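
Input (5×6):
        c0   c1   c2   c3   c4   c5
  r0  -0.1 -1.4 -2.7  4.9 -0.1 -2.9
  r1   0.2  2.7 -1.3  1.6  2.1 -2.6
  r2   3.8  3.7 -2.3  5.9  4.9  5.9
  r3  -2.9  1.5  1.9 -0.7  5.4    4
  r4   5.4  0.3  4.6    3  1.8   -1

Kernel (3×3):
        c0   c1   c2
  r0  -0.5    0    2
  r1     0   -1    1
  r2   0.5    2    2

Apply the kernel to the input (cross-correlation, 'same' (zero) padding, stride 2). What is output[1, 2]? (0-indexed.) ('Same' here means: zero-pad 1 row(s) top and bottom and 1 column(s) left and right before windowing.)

The receptive field on the zero-padded input at this output position is [1.6 2.1 -2.6 / 5.9 4.9 5.9 / -0.7 5.4 4]. Elementwise product with the kernel and sum: 1.6·-0.5 + -2.6·2 + 4.9·-1 + 5.9·1 + -0.7·0.5 + 5.4·2 + 4·2.

13.45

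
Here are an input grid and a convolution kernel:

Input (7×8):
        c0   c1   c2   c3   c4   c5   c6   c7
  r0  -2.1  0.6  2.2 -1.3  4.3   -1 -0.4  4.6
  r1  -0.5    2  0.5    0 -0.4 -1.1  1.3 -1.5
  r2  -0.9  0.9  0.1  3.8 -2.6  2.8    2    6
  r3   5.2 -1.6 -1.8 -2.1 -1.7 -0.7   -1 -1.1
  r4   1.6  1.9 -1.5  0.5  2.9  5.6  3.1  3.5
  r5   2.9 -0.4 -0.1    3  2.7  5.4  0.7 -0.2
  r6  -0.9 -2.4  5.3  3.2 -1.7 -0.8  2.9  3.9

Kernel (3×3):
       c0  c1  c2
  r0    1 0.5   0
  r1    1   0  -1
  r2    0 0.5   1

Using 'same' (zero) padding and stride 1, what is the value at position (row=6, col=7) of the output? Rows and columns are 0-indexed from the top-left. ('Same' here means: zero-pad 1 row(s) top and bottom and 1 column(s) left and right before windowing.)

3.5

The receptive field on the zero-padded input at this output position is [0.7 -0.2 0 / 2.9 3.9 0 / 0 0 0]. Elementwise product with the kernel and sum: 0.7·1 + -0.2·0.5 + 2.9·1 + 0·-1 + 0·0.5 + 0·1.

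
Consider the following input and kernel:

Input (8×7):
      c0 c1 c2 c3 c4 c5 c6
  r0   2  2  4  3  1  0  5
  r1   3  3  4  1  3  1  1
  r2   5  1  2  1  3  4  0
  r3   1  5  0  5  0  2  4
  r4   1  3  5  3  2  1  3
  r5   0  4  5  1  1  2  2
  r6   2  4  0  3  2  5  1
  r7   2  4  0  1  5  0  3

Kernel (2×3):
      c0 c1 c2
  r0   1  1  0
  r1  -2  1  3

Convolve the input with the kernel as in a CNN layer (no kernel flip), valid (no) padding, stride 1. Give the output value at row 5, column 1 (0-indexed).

The receptive field on the input at this output position is [4 5 1 / 4 0 3]. Elementwise product with the kernel and sum: 4·1 + 5·1 + 4·-2 + 0·1 + 3·3.

10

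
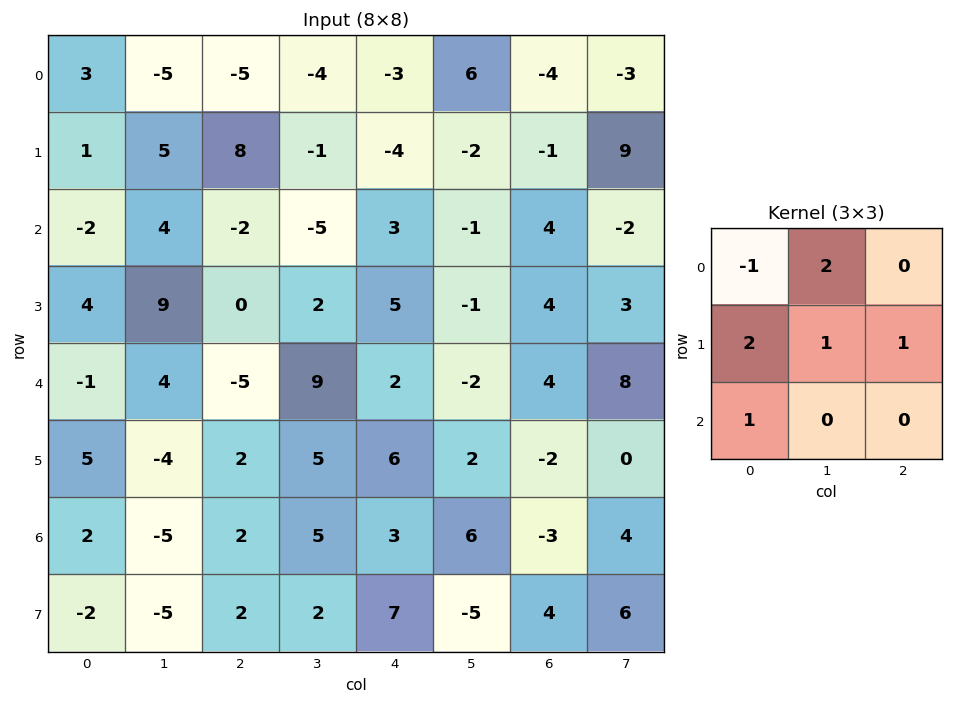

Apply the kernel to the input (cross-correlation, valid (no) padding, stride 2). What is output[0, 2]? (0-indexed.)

The receptive field on the input at this output position is [-3 6 -4 / -4 -2 -1 / 3 -1 4]. Elementwise product with the kernel and sum: -3·-1 + 6·2 + -4·2 + -2·1 + -1·1 + 3·1.

7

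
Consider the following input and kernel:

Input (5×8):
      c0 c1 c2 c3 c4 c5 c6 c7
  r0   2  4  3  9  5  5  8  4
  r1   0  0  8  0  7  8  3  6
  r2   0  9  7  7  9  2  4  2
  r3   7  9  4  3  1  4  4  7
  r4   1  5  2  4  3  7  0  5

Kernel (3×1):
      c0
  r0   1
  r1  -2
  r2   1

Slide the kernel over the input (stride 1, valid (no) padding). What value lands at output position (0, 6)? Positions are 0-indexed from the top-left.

The receptive field on the input at this output position is [8 / 3 / 4]. Elementwise product with the kernel and sum: 8·1 + 3·-2 + 4·1.

6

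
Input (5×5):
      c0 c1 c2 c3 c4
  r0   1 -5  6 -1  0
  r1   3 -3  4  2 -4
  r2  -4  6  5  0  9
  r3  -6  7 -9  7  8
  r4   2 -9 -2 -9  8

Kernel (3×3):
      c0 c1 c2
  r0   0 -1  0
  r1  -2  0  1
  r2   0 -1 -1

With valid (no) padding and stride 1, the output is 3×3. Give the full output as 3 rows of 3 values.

Output[0,0]: The receptive field on the input at this output position is [1 -5 6 / 3 -3 4 / -4 6 5]. Elementwise product with the kernel and sum: -5·-1 + 3·-2 + 4·1 + 6·-1 + 5·-1.

-8 -3 -20
18 -14 -18
8 -1 27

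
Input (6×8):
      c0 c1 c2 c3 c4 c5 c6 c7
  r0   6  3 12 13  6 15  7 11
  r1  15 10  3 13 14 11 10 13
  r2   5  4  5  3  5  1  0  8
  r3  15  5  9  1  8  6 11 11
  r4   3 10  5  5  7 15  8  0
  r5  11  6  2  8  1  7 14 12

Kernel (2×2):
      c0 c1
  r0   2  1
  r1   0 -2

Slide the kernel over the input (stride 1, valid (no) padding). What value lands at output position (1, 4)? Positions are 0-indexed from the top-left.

37

The receptive field on the input at this output position is [14 11 / 5 1]. Elementwise product with the kernel and sum: 14·2 + 11·1 + 1·-2.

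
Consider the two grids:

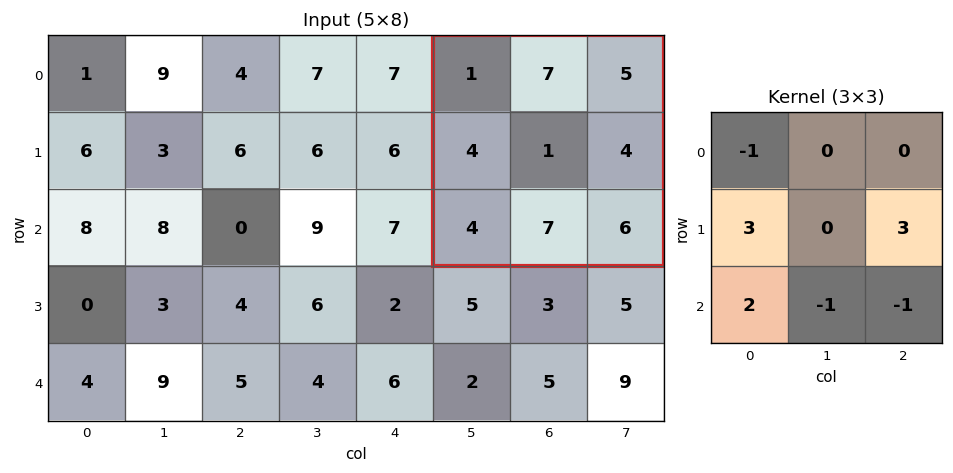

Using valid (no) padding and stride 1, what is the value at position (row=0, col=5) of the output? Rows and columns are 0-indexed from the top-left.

18

The receptive field on the input at this output position is [1 7 5 / 4 1 4 / 4 7 6]. Elementwise product with the kernel and sum: 1·-1 + 4·3 + 4·3 + 4·2 + 7·-1 + 6·-1.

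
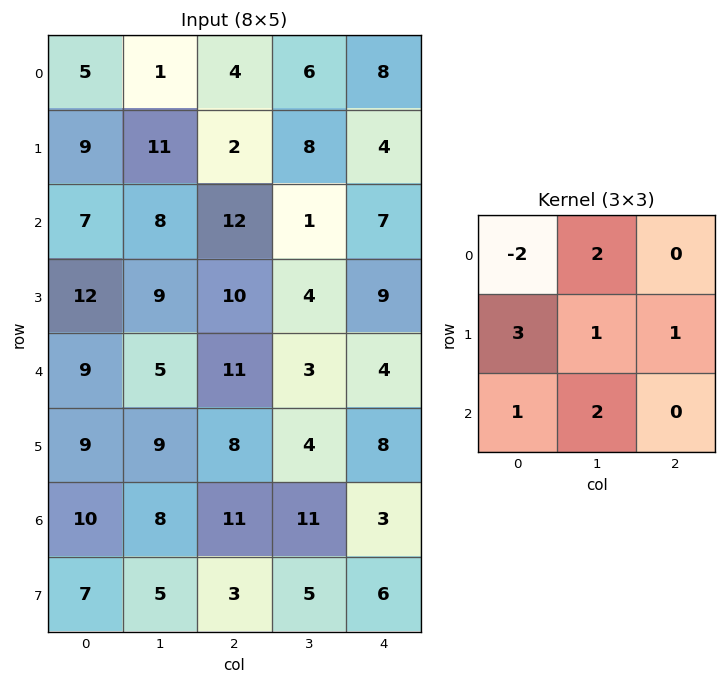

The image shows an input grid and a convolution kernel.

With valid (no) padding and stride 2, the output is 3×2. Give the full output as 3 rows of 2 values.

55 36
76 38
62 53

Output[0,0]: The receptive field on the input at this output position is [5 1 4 / 9 11 2 / 7 8 12]. Elementwise product with the kernel and sum: 5·-2 + 1·2 + 9·3 + 11·1 + 2·1 + 7·1 + 8·2.
Output[0,1]: The receptive field on the input at this output position is [4 6 8 / 2 8 4 / 12 1 7]. Elementwise product with the kernel and sum: 4·-2 + 6·2 + 2·3 + 8·1 + 4·1 + 12·1 + 1·2.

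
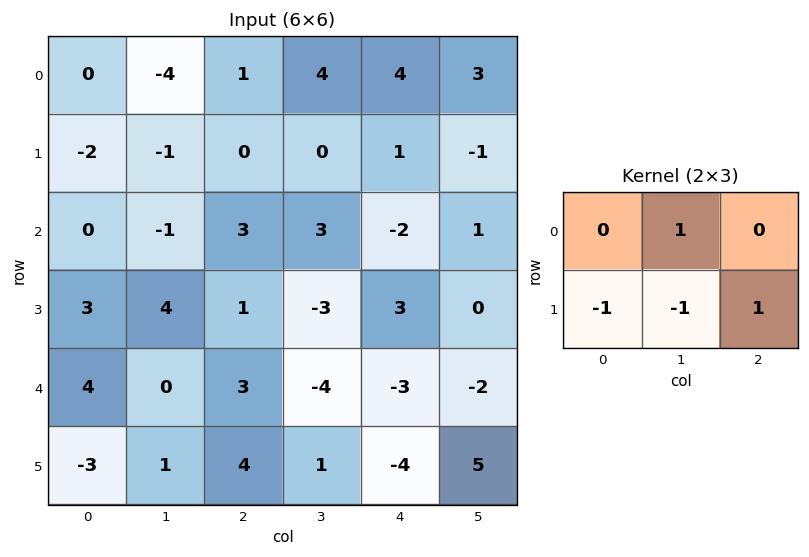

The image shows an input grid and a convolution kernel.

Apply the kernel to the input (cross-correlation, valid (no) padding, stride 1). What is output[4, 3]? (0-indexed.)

The receptive field on the input at this output position is [-4 -3 -2 / 1 -4 5]. Elementwise product with the kernel and sum: -3·1 + 1·-1 + -4·-1 + 5·1.

5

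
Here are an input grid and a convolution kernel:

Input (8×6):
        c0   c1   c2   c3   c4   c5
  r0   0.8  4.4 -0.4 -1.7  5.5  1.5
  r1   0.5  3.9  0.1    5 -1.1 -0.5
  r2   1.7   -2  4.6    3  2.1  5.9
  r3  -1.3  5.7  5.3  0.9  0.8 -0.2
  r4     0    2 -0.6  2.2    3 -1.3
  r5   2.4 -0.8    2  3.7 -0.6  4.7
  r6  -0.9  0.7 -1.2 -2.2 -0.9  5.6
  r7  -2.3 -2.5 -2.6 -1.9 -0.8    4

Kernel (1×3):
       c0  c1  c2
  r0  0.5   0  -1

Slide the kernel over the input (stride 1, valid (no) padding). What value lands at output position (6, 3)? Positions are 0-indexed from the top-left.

-6.7

The receptive field on the input at this output position is [-2.2 -0.9 5.6]. Elementwise product with the kernel and sum: -2.2·0.5 + 5.6·-1.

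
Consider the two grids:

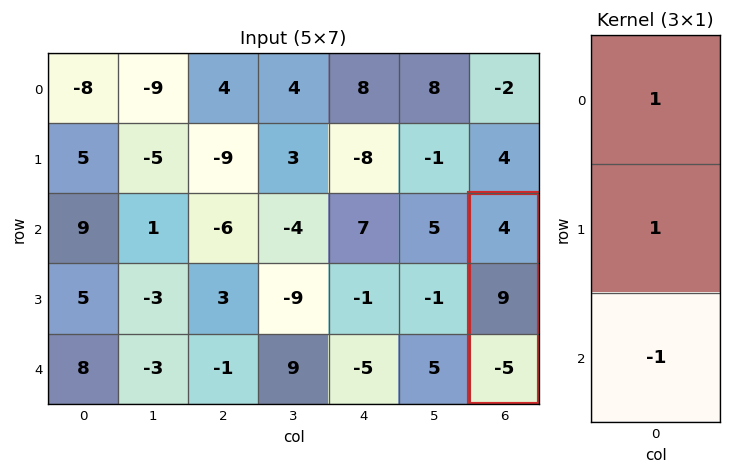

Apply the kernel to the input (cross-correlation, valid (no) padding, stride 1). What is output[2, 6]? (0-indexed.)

18

The receptive field on the input at this output position is [4 / 9 / -5]. Elementwise product with the kernel and sum: 4·1 + 9·1 + -5·-1.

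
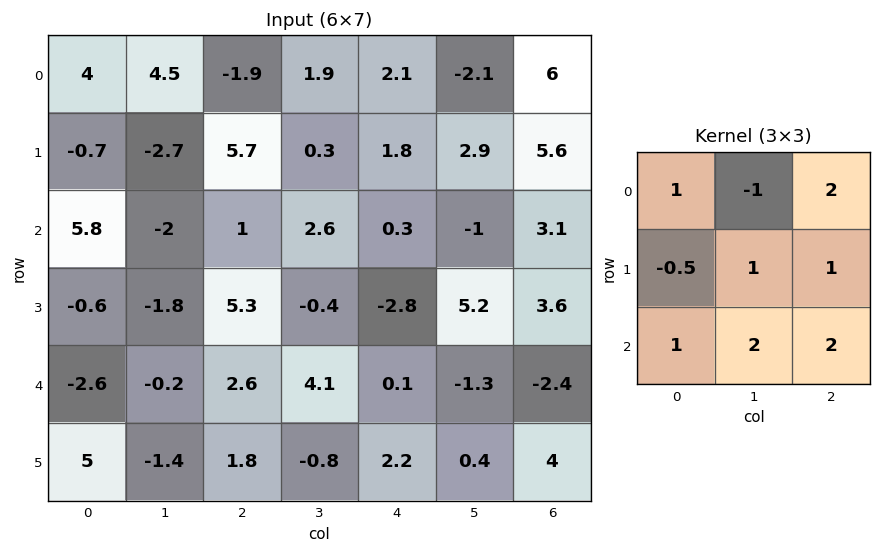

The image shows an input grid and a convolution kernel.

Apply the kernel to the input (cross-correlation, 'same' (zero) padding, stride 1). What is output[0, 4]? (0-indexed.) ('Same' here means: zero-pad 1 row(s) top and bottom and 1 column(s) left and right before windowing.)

The receptive field on the zero-padded input at this output position is [0 0 0 / 1.9 2.1 -2.1 / 0.3 1.8 2.9]. Elementwise product with the kernel and sum: 0·1 + 0·-1 + 0·2 + 1.9·-0.5 + 2.1·1 + -2.1·1 + 0.3·1 + 1.8·2 + 2.9·2.

8.75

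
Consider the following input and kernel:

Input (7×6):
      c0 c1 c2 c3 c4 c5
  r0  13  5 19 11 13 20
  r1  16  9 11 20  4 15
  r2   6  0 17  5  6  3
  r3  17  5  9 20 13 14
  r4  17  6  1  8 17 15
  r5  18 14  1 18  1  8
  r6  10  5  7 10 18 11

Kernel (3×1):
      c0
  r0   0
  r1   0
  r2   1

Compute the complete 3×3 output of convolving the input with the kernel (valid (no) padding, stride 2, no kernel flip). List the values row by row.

Output[0,0]: The receptive field on the input at this output position is [13 / 16 / 6]. Elementwise product with the kernel and sum: 6·1.

6 17 6
17 1 17
10 7 18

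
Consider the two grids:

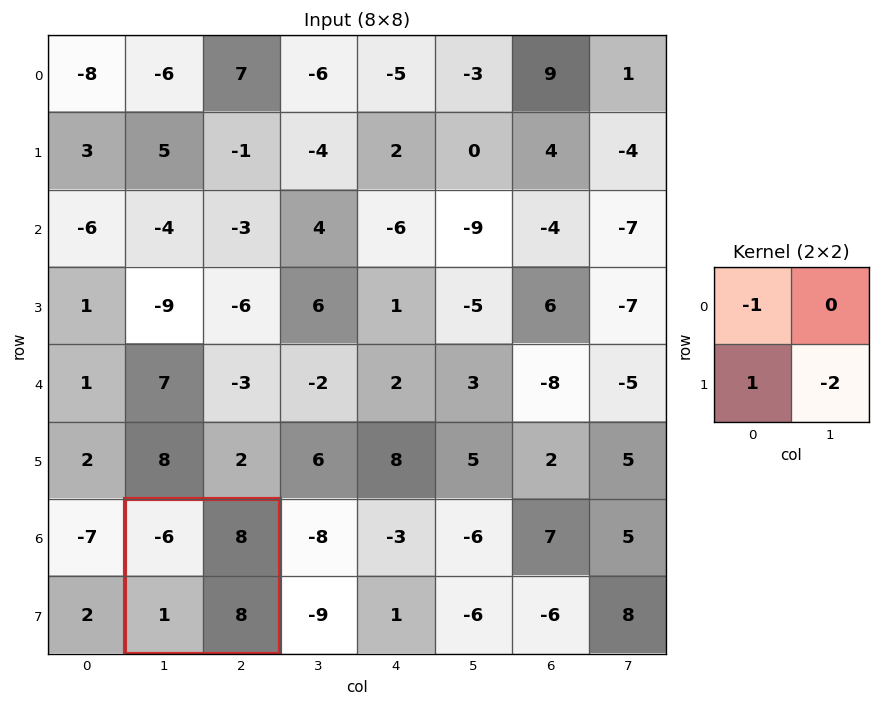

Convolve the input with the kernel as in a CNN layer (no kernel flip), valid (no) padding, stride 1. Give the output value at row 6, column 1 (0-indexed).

-9

The receptive field on the input at this output position is [-6 8 / 1 8]. Elementwise product with the kernel and sum: -6·-1 + 1·1 + 8·-2.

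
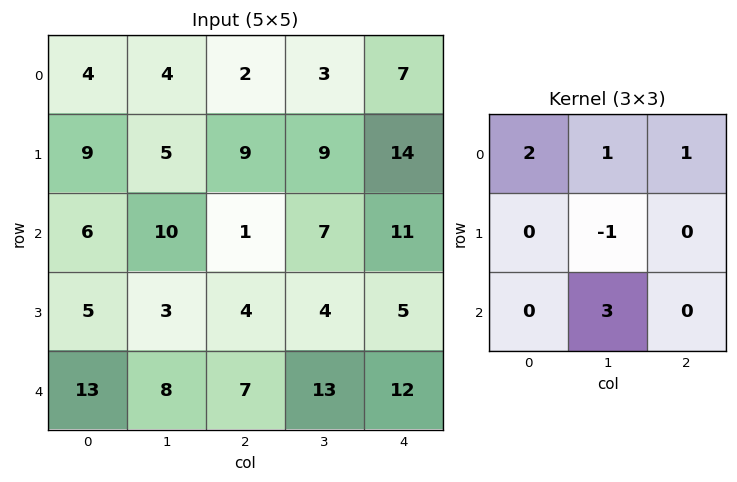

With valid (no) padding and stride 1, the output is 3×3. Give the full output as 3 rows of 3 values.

Output[0,0]: The receptive field on the input at this output position is [4 4 2 / 9 5 9 / 6 10 1]. Elementwise product with the kernel and sum: 4·2 + 4·1 + 2·1 + 5·-1 + 10·3.
Output[0,1]: The receptive field on the input at this output position is [4 2 3 / 5 9 9 / 10 1 7]. Elementwise product with the kernel and sum: 4·2 + 2·1 + 3·1 + 9·-1 + 1·3.

39 7 26
31 39 46
44 45 55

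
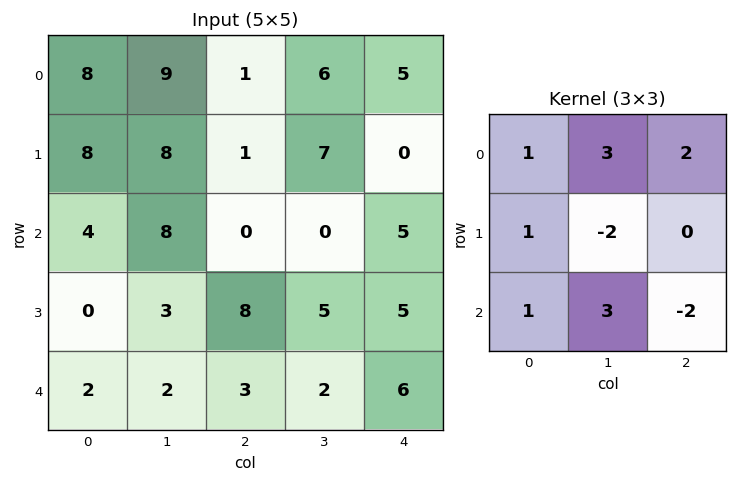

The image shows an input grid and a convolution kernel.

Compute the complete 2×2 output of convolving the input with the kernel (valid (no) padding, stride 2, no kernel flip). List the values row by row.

Output[0,0]: The receptive field on the input at this output position is [8 9 1 / 8 8 1 / 4 8 0]. Elementwise product with the kernel and sum: 8·1 + 9·3 + 1·2 + 8·1 + 8·-2 + 4·1 + 8·3 + 0·-2.

57 6
24 5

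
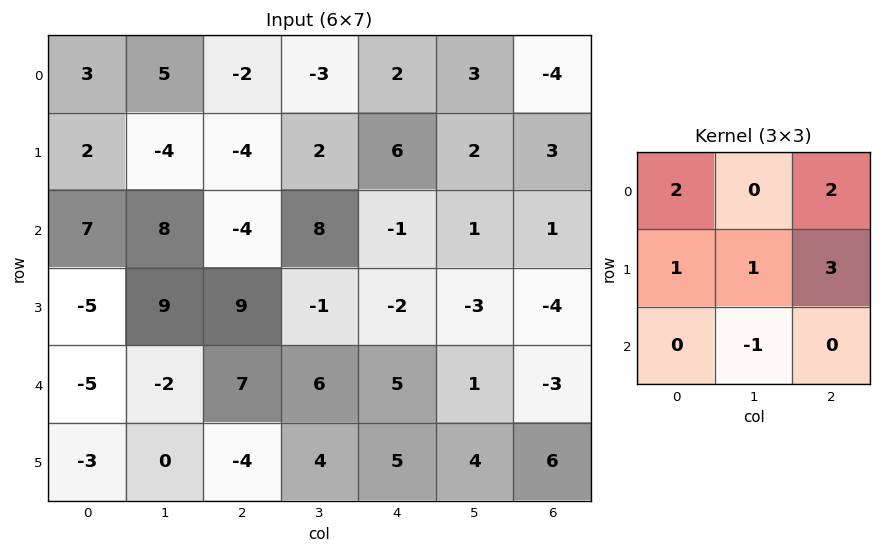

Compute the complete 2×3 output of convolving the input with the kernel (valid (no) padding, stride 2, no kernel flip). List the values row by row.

Output[0,0]: The receptive field on the input at this output position is [3 5 -2 / 2 -4 -4 / 7 8 -4]. Elementwise product with the kernel and sum: 3·2 + -2·2 + 2·1 + -4·1 + -4·3 + 8·-1.
Output[0,1]: The receptive field on the input at this output position is [-2 -3 2 / -4 2 6 / -4 8 -1]. Elementwise product with the kernel and sum: -2·2 + 2·2 + -4·1 + 2·1 + 6·3 + 8·-1.

-20 8 12
39 -14 -18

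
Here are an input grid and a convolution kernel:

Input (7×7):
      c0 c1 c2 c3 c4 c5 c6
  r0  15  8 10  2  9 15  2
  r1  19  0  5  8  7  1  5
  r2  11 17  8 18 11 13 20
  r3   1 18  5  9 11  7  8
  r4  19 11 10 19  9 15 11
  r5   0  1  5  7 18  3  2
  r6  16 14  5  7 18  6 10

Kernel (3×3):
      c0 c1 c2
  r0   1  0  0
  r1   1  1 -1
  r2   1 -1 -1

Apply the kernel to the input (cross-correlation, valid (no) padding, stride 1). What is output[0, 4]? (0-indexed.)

-10

The receptive field on the input at this output position is [9 15 2 / 7 1 5 / 11 13 20]. Elementwise product with the kernel and sum: 9·1 + 7·1 + 1·1 + 5·-1 + 11·1 + 13·-1 + 20·-1.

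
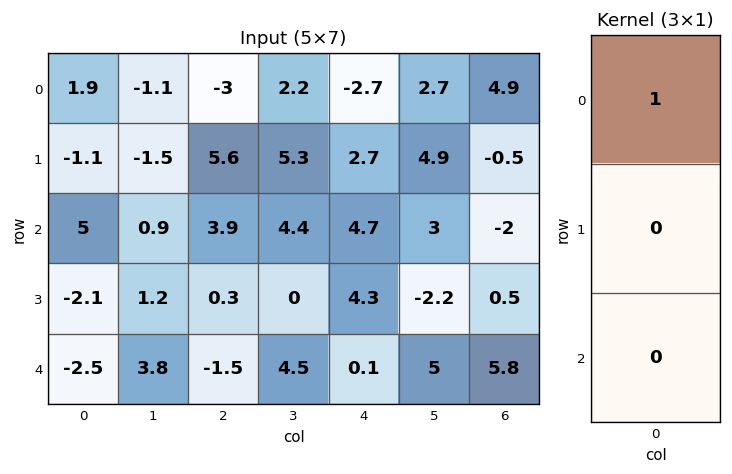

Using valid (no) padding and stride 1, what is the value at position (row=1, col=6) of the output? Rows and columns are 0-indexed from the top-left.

The receptive field on the input at this output position is [-0.5 / -2 / 0.5]. Elementwise product with the kernel and sum: -0.5·1.

-0.5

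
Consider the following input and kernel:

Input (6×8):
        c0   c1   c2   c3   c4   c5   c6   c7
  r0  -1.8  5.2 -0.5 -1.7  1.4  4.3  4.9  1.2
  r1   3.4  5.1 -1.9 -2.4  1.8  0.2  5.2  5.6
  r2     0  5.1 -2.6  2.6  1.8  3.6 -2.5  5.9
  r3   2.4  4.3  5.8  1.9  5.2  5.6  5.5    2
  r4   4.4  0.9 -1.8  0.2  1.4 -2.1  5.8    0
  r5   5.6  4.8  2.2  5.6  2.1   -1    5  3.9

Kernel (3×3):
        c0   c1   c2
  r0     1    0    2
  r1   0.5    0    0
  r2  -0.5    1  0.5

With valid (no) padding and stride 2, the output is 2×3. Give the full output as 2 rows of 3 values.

2.7 6.15 13.55
-6.2 5.7 -0.5

Output[0,0]: The receptive field on the input at this output position is [-1.8 5.2 -0.5 / 3.4 5.1 -1.9 / 0 5.1 -2.6]. Elementwise product with the kernel and sum: -1.8·1 + -0.5·2 + 3.4·0.5 + 0·-0.5 + 5.1·1 + -2.6·0.5.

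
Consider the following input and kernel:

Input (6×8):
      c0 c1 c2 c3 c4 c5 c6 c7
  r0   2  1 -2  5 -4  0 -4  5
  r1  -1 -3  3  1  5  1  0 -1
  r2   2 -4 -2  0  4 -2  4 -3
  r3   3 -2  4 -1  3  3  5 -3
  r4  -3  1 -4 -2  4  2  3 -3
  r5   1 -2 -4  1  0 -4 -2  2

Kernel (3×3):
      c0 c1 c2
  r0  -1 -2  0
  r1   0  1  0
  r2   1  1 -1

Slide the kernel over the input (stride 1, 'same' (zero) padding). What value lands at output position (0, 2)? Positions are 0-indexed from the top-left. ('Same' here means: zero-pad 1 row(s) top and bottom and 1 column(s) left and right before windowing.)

-3

The receptive field on the zero-padded input at this output position is [0 0 0 / 1 -2 5 / -3 3 1]. Elementwise product with the kernel and sum: 0·-1 + 0·-2 + -2·1 + -3·1 + 3·1 + 1·-1.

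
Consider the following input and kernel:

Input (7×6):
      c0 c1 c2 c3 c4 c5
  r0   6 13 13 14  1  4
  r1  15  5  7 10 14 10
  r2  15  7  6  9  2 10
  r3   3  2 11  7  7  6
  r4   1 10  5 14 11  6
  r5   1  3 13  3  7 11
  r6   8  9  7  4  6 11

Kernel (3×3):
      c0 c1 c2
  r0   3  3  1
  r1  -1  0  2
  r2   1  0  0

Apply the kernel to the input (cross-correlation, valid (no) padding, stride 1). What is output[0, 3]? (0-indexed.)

The receptive field on the input at this output position is [14 1 4 / 10 14 10 / 9 2 10]. Elementwise product with the kernel and sum: 14·3 + 1·3 + 4·1 + 10·-1 + 10·2 + 9·1.

68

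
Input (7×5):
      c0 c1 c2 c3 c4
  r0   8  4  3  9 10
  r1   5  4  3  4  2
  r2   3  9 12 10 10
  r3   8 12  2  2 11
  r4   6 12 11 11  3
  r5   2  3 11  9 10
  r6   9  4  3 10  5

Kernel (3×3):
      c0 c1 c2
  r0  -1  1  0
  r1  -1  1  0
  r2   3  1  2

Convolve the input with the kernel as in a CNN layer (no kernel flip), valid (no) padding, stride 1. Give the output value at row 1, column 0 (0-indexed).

45

The receptive field on the input at this output position is [5 4 3 / 3 9 12 / 8 12 2]. Elementwise product with the kernel and sum: 5·-1 + 4·1 + 3·-1 + 9·1 + 8·3 + 12·1 + 2·2.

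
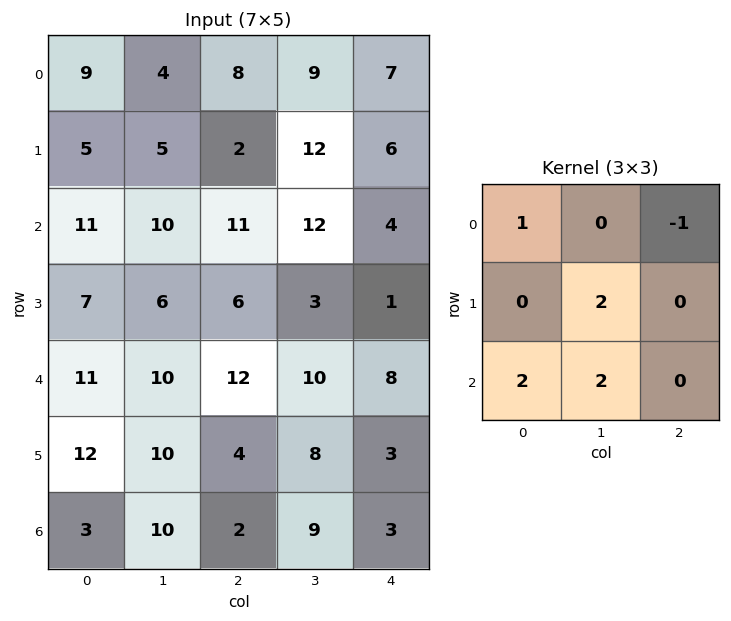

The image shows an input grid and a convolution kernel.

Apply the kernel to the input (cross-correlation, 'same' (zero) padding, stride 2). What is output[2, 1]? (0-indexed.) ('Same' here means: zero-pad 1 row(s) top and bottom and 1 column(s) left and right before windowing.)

55

The receptive field on the zero-padded input at this output position is [6 6 3 / 10 12 10 / 10 4 8]. Elementwise product with the kernel and sum: 6·1 + 3·-1 + 12·2 + 10·2 + 4·2.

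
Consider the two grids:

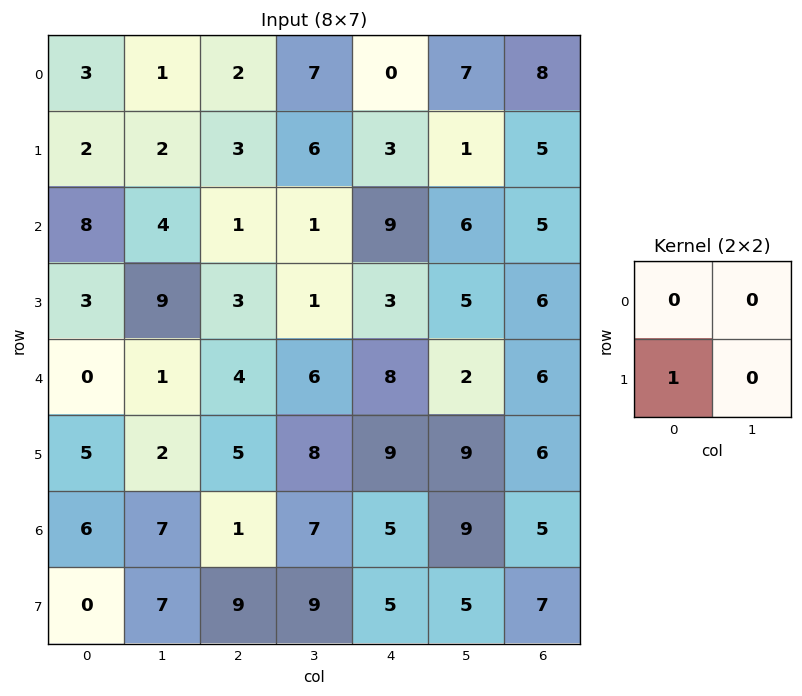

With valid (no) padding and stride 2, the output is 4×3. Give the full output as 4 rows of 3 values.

2 3 3
3 3 3
5 5 9
0 9 5

Output[0,0]: The receptive field on the input at this output position is [3 1 / 2 2]. Elementwise product with the kernel and sum: 2·1.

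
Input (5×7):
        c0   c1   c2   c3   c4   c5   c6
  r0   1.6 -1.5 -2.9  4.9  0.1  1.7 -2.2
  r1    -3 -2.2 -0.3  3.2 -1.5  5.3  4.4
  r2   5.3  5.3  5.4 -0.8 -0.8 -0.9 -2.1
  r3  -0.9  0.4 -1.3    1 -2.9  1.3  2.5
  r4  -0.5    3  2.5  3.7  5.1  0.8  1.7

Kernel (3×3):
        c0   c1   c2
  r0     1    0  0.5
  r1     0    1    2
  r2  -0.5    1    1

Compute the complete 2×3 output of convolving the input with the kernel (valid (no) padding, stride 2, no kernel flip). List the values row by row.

Output[0,0]: The receptive field on the input at this output position is [1.6 -1.5 -2.9 / -3 -2.2 -0.3 / 5.3 5.3 5.4]. Elementwise product with the kernel and sum: 1.6·1 + -2.9·0.5 + -2.2·1 + -0.3·2 + 5.3·-0.5 + 5.3·1 + 5.4·1.
Output[0,1]: The receptive field on the input at this output position is [-2.9 4.9 0.1 / -0.3 3.2 -1.5 / 5.4 -0.8 -0.8]. Elementwise product with the kernel and sum: -2.9·1 + 0.1·0.5 + 3.2·1 + -1.5·2 + 5.4·-0.5 + -0.8·1 + -0.8·1.

5.4 -6.95 10.5
11.55 7.75 4.4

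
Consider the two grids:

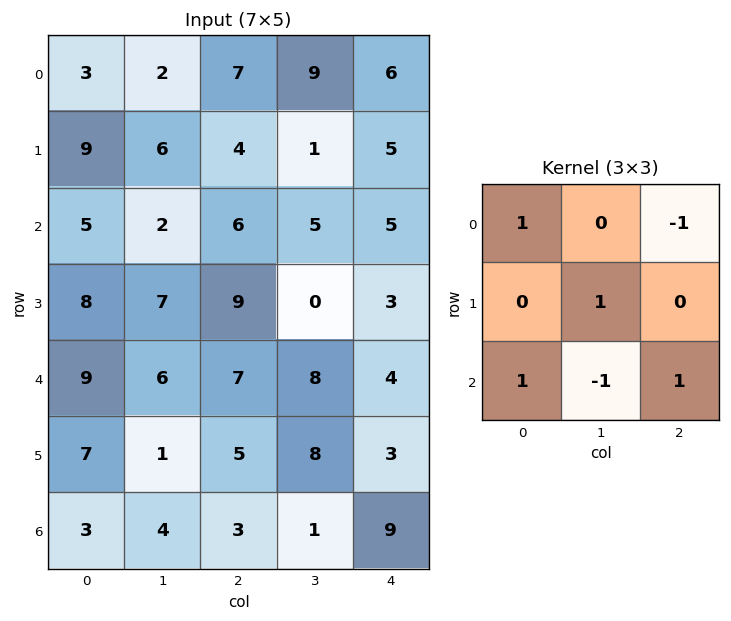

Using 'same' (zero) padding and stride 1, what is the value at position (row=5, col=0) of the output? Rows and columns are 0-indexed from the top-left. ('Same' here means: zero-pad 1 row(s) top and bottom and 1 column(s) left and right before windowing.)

2

The receptive field on the zero-padded input at this output position is [0 9 6 / 0 7 1 / 0 3 4]. Elementwise product with the kernel and sum: 0·1 + 6·-1 + 7·1 + 0·1 + 3·-1 + 4·1.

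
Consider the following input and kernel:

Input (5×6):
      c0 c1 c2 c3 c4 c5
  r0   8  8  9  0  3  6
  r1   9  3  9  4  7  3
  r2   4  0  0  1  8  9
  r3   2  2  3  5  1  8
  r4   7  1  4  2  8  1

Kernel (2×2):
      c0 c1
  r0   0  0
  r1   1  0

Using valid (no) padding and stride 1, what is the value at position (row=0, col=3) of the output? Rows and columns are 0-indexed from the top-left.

The receptive field on the input at this output position is [0 3 / 4 7]. Elementwise product with the kernel and sum: 4·1.

4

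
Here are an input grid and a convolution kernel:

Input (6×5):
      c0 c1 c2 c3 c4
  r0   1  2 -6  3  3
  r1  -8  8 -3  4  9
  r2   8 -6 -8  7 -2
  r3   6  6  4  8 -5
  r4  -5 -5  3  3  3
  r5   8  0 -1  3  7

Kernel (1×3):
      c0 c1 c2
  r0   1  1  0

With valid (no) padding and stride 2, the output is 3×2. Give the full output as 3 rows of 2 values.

Output[0,0]: The receptive field on the input at this output position is [1 2 -6]. Elementwise product with the kernel and sum: 1·1 + 2·1.

3 -3
2 -1
-10 6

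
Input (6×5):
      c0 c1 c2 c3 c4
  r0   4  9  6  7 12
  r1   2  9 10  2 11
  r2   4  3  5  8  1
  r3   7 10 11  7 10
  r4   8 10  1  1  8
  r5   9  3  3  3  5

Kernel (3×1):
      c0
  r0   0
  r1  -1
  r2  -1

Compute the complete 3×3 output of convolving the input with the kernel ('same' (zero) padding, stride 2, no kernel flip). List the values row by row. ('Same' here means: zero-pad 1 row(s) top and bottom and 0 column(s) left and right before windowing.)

Output[0,0]: The receptive field on the zero-padded input at this output position is [0 / 4 / 2]. Elementwise product with the kernel and sum: 4·-1 + 2·-1.
Output[0,1]: The receptive field on the zero-padded input at this output position is [0 / 6 / 10]. Elementwise product with the kernel and sum: 6·-1 + 10·-1.

-6 -16 -23
-11 -16 -11
-17 -4 -13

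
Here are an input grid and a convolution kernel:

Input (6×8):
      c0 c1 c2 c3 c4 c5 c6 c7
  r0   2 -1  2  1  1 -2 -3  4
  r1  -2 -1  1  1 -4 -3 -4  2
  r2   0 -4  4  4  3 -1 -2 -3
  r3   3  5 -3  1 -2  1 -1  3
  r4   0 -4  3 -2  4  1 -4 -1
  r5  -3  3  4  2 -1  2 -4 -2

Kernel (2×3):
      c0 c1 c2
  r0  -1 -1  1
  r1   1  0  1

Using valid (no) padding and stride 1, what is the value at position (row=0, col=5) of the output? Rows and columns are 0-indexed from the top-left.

8

The receptive field on the input at this output position is [-2 -3 4 / -3 -4 2]. Elementwise product with the kernel and sum: -2·-1 + -3·-1 + 4·1 + -3·1 + 2·1.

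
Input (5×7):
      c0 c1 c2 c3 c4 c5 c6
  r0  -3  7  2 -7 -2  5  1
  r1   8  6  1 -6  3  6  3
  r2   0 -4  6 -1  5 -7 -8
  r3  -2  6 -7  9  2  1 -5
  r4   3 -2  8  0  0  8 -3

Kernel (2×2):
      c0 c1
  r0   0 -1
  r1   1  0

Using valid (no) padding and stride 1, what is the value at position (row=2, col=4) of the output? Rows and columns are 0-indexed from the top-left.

9

The receptive field on the input at this output position is [5 -7 / 2 1]. Elementwise product with the kernel and sum: -7·-1 + 2·1.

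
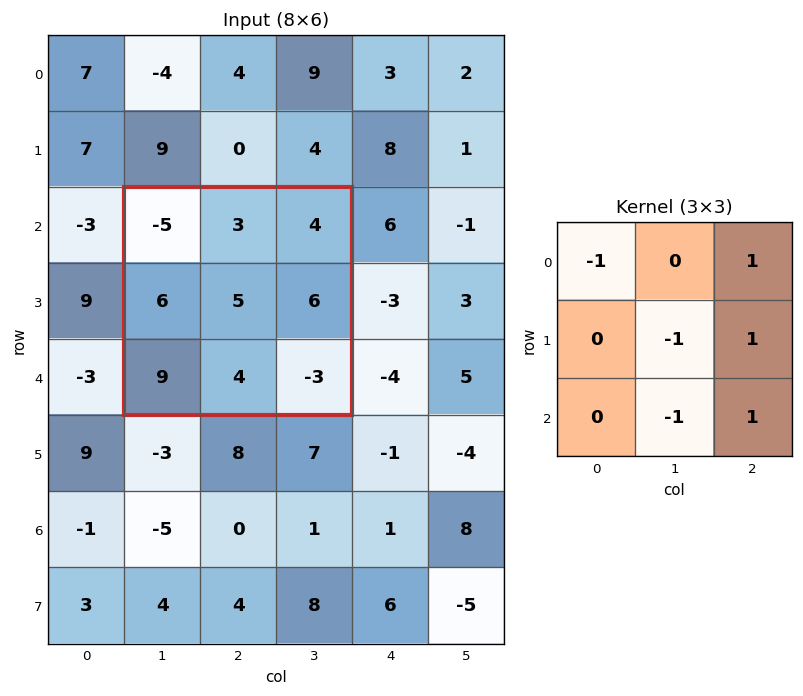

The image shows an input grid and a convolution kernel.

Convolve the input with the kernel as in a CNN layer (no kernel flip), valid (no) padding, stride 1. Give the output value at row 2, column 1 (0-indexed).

3

The receptive field on the input at this output position is [-5 3 4 / 6 5 6 / 9 4 -3]. Elementwise product with the kernel and sum: -5·-1 + 4·1 + 5·-1 + 6·1 + 4·-1 + -3·1.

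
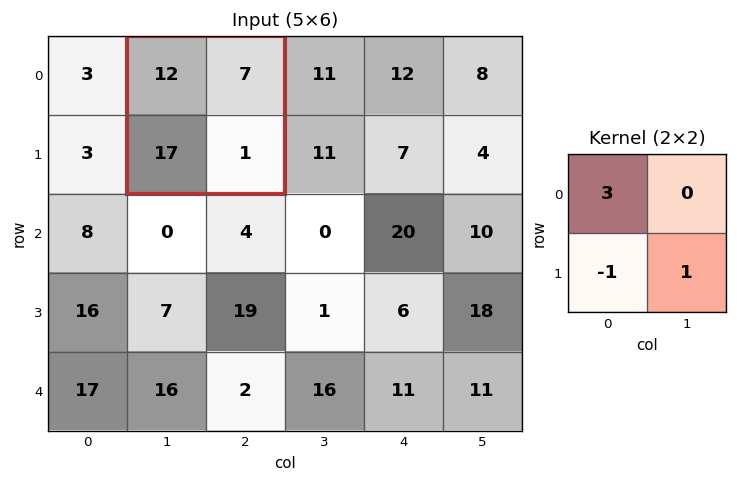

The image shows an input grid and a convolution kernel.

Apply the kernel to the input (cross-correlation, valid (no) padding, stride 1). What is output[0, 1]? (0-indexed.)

20

The receptive field on the input at this output position is [12 7 / 17 1]. Elementwise product with the kernel and sum: 12·3 + 17·-1 + 1·1.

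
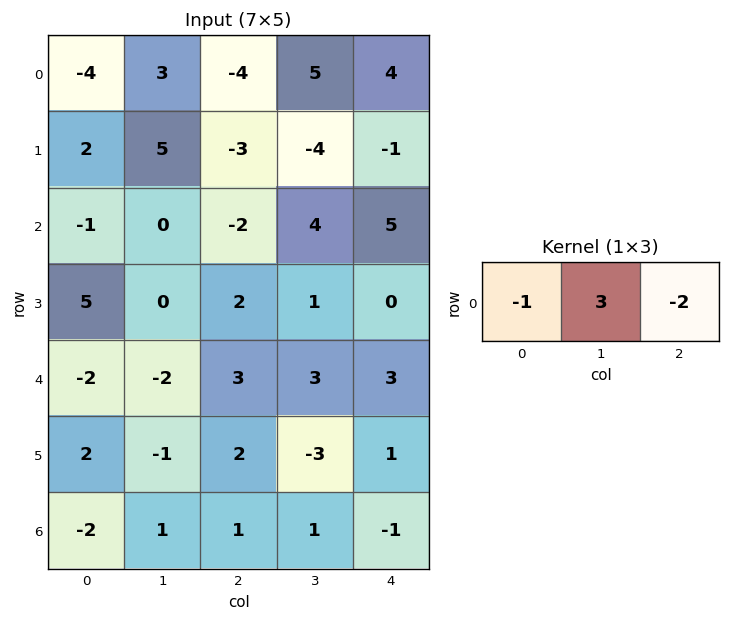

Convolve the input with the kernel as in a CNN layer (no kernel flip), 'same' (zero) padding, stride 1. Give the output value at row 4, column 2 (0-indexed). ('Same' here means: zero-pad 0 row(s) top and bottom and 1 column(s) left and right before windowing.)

The receptive field on the zero-padded input at this output position is [-2 3 3]. Elementwise product with the kernel and sum: -2·-1 + 3·3 + 3·-2.

5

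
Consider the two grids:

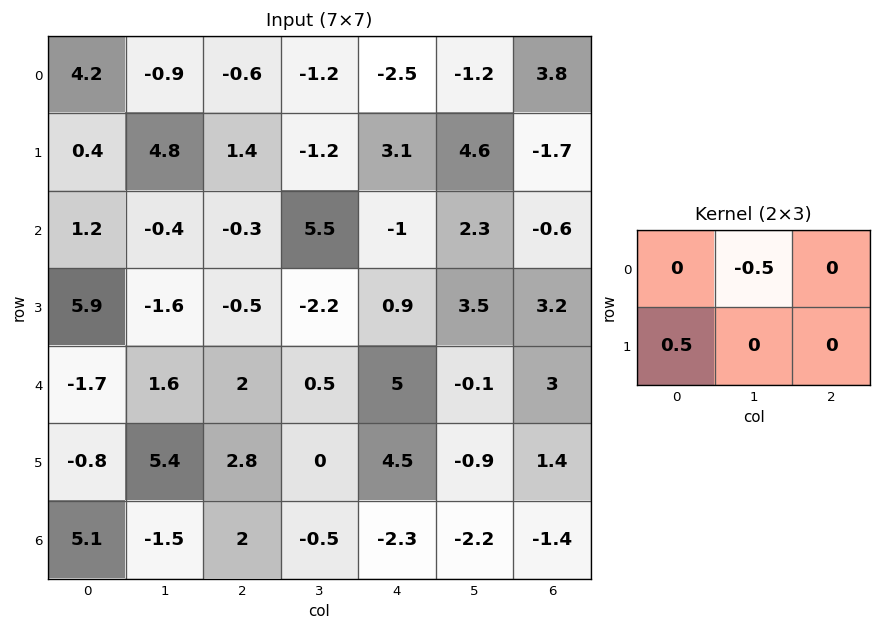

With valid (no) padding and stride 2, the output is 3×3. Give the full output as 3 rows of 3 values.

Output[0,0]: The receptive field on the input at this output position is [4.2 -0.9 -0.6 / 0.4 4.8 1.4]. Elementwise product with the kernel and sum: -0.9·-0.5 + 0.4·0.5.

0.65 1.3 2.15
3.15 -3 -0.7
-1.2 1.15 2.3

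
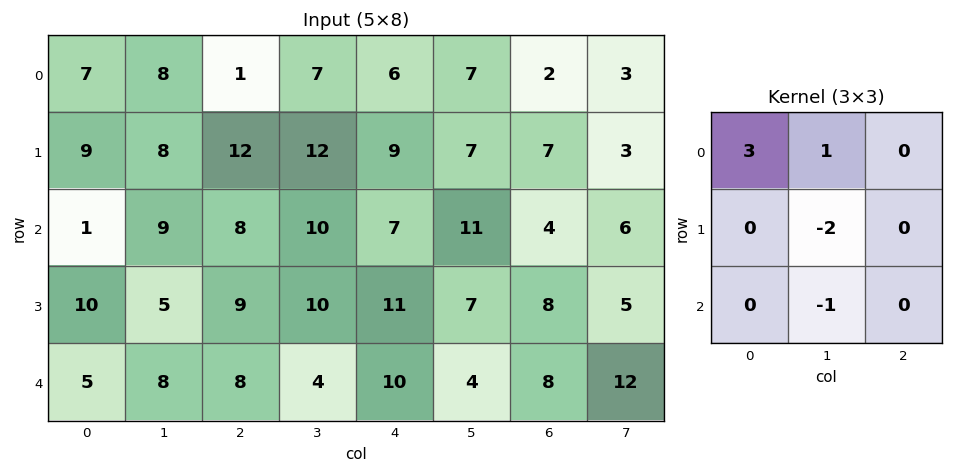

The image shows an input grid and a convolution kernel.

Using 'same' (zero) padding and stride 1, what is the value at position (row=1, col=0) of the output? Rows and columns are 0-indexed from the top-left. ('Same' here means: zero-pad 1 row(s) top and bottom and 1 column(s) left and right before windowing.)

The receptive field on the zero-padded input at this output position is [0 7 8 / 0 9 8 / 0 1 9]. Elementwise product with the kernel and sum: 0·3 + 7·1 + 9·-2 + 1·-1.

-12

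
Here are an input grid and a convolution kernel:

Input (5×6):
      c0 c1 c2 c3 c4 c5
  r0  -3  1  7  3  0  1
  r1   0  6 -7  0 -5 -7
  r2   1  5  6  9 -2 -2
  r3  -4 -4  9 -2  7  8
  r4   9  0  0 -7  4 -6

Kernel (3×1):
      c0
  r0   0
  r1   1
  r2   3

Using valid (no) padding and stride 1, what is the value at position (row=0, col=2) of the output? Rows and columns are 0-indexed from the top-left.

The receptive field on the input at this output position is [7 / -7 / 6]. Elementwise product with the kernel and sum: -7·1 + 6·3.

11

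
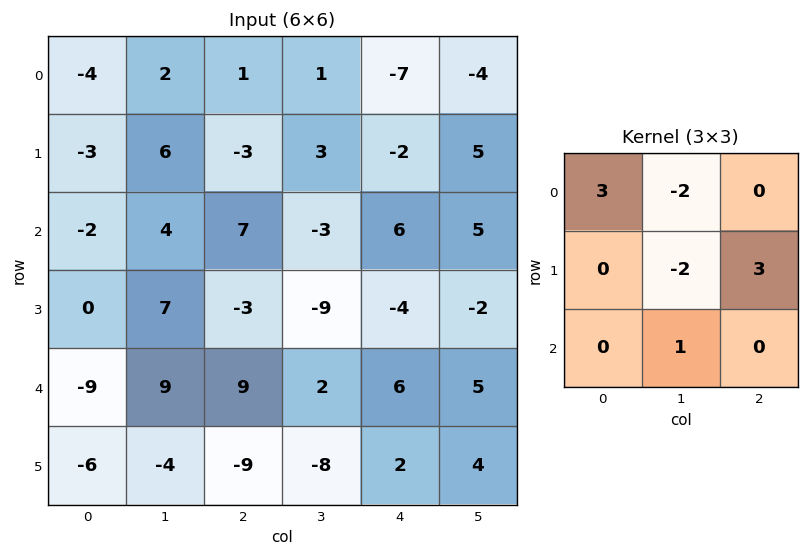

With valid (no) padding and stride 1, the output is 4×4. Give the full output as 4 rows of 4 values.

Output[0,0]: The receptive field on the input at this output position is [-4 2 1 / -3 6 -3 / -2 4 7]. Elementwise product with the kernel and sum: -4·3 + 2·-2 + 6·-2 + -3·3 + 4·1.

-33 26 -14 42
-1 -2 0 12
-28 -14 35 -13
-9 6 15 -14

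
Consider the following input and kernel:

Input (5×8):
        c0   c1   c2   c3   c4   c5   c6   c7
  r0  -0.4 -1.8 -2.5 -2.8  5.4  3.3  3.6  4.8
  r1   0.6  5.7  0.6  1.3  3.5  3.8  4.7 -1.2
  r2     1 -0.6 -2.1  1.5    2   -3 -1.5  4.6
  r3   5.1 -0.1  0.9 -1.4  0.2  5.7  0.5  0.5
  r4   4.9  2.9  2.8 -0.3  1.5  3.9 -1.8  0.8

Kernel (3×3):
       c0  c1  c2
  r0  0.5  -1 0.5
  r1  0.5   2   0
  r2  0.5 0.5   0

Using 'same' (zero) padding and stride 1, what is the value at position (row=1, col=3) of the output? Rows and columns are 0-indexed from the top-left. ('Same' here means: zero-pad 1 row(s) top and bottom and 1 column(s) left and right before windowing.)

6.85

The receptive field on the zero-padded input at this output position is [-2.5 -2.8 5.4 / 0.6 1.3 3.5 / -2.1 1.5 2]. Elementwise product with the kernel and sum: -2.5·0.5 + -2.8·-1 + 5.4·0.5 + 0.6·0.5 + 1.3·2 + -2.1·0.5 + 1.5·0.5.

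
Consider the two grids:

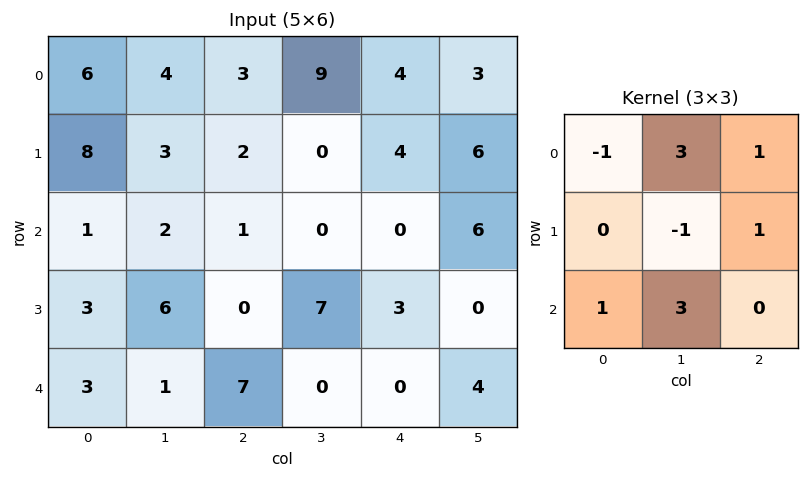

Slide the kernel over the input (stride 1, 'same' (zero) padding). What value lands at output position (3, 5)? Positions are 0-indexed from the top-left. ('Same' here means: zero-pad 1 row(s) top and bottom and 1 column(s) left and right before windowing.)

30

The receptive field on the zero-padded input at this output position is [0 6 0 / 3 0 0 / 0 4 0]. Elementwise product with the kernel and sum: 0·-1 + 6·3 + 0·1 + 0·-1 + 0·1 + 0·1 + 4·3.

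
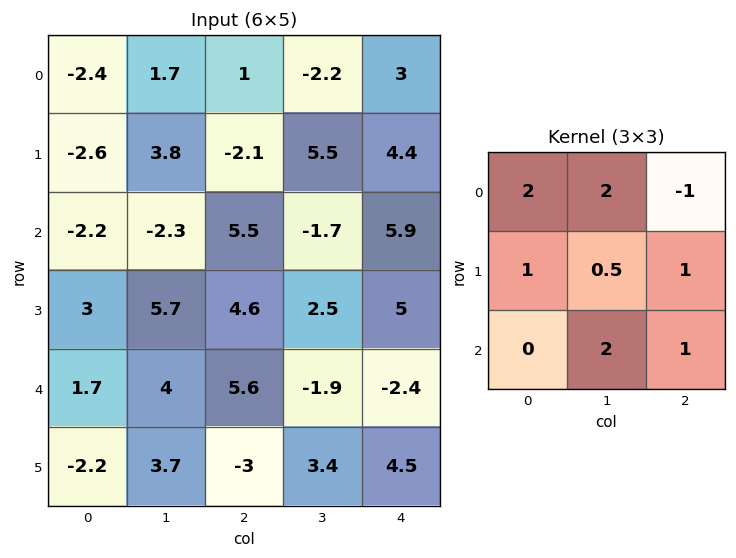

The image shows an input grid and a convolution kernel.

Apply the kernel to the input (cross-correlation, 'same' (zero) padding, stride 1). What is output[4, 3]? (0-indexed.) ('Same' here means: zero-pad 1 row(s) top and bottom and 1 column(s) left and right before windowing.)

The receptive field on the zero-padded input at this output position is [4.6 2.5 5 / 5.6 -1.9 -2.4 / -3 3.4 4.5]. Elementwise product with the kernel and sum: 4.6·2 + 2.5·2 + 5·-1 + 5.6·1 + -1.9·0.5 + -2.4·1 + 3.4·2 + 4.5·1.

22.75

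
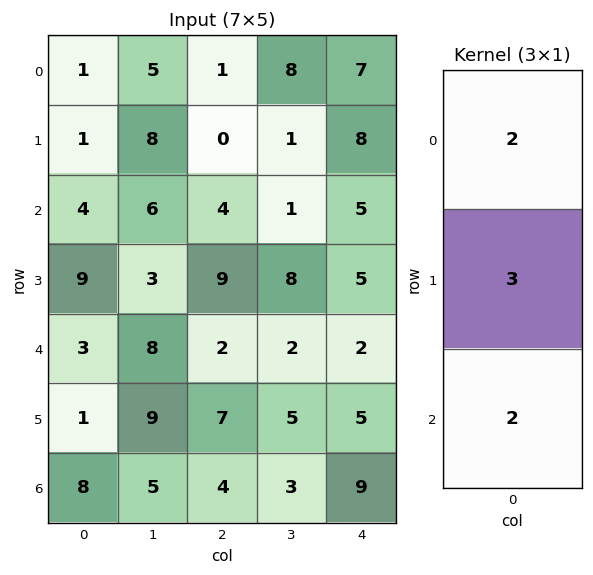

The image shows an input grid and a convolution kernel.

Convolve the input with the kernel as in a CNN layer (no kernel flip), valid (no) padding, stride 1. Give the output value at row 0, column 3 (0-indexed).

The receptive field on the input at this output position is [8 / 1 / 1]. Elementwise product with the kernel and sum: 8·2 + 1·3 + 1·2.

21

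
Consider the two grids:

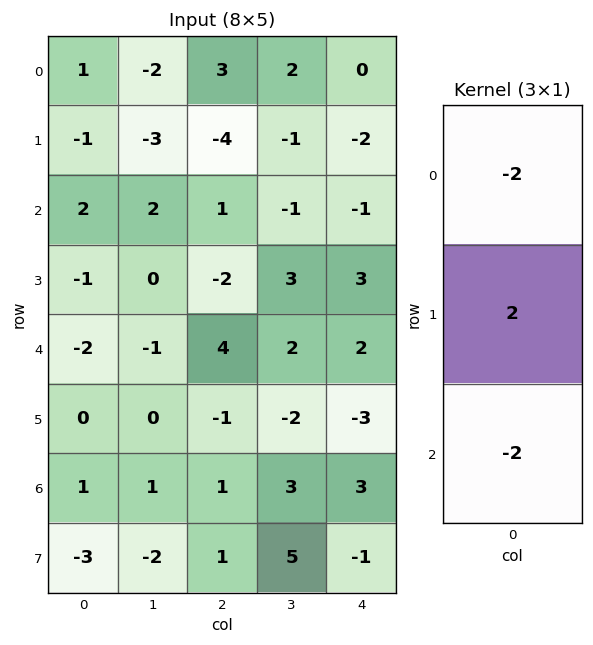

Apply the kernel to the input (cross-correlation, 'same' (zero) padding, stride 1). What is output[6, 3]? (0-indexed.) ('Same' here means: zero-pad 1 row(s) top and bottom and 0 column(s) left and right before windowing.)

The receptive field on the zero-padded input at this output position is [-2 / 3 / 5]. Elementwise product with the kernel and sum: -2·-2 + 3·2 + 5·-2.

0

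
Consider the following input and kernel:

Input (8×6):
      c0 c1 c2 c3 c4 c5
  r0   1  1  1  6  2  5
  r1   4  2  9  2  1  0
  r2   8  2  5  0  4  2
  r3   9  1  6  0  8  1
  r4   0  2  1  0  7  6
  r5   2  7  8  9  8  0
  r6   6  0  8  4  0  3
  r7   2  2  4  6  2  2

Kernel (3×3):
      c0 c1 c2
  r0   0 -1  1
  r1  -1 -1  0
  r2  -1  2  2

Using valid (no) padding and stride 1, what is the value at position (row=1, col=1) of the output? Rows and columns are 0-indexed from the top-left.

The receptive field on the input at this output position is [2 9 2 / 2 5 0 / 1 6 0]. Elementwise product with the kernel and sum: 9·-1 + 2·1 + 2·-1 + 5·-1 + 1·-1 + 6·2 + 0·2.

-3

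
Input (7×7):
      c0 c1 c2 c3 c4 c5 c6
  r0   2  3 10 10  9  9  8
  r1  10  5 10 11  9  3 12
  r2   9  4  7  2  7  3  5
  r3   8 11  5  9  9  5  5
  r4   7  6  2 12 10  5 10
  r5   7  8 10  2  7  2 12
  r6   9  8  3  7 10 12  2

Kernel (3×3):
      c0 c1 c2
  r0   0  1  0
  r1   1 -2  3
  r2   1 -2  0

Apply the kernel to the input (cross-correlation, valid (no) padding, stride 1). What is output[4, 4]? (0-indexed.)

The receptive field on the input at this output position is [10 5 10 / 7 2 12 / 10 12 2]. Elementwise product with the kernel and sum: 5·1 + 7·1 + 2·-2 + 12·3 + 10·1 + 12·-2.

30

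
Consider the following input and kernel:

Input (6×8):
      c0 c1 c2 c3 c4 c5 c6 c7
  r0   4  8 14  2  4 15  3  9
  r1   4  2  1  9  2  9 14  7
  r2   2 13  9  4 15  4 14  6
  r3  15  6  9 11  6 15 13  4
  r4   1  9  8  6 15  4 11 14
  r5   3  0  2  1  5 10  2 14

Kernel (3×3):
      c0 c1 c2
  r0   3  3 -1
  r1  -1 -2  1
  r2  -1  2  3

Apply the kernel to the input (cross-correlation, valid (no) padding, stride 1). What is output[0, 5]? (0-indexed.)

The receptive field on the input at this output position is [15 3 9 / 9 14 7 / 4 14 6]. Elementwise product with the kernel and sum: 15·3 + 3·3 + 9·-1 + 9·-1 + 14·-2 + 7·1 + 4·-1 + 14·2 + 6·3.

57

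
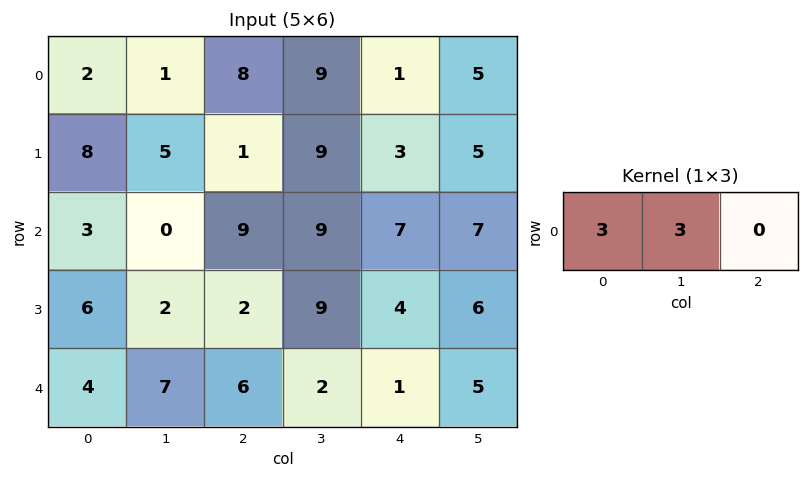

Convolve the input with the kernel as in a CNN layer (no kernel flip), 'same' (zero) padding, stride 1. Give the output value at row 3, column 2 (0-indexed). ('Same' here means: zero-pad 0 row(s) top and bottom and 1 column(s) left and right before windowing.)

The receptive field on the zero-padded input at this output position is [2 2 9]. Elementwise product with the kernel and sum: 2·3 + 2·3.

12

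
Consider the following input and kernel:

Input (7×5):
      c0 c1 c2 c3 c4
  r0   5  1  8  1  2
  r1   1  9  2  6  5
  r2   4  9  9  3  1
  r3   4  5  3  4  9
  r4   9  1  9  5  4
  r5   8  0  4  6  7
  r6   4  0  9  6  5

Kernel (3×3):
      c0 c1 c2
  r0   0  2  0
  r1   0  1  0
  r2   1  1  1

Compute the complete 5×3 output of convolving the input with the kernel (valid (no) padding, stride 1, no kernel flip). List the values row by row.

33 39 21
39 25 31
42 36 28
23 25 30
15 37 36

Output[0,0]: The receptive field on the input at this output position is [5 1 8 / 1 9 2 / 4 9 9]. Elementwise product with the kernel and sum: 1·2 + 9·1 + 4·1 + 9·1 + 9·1.
Output[0,1]: The receptive field on the input at this output position is [1 8 1 / 9 2 6 / 9 9 3]. Elementwise product with the kernel and sum: 8·2 + 2·1 + 9·1 + 9·1 + 3·1.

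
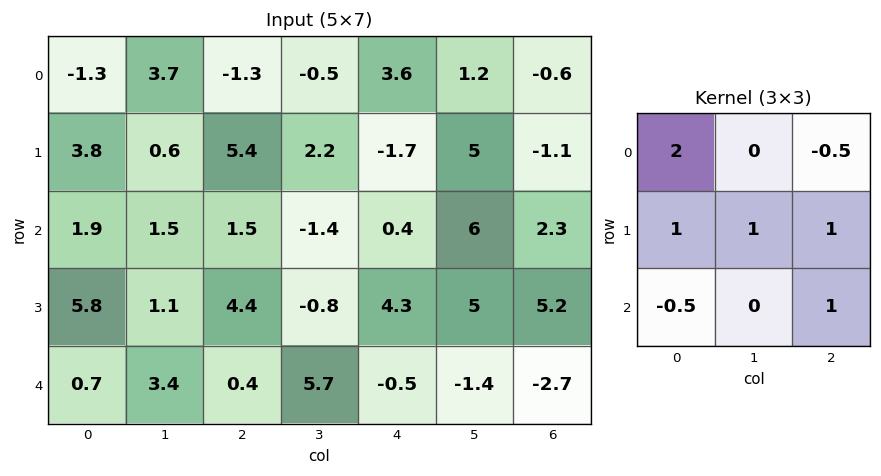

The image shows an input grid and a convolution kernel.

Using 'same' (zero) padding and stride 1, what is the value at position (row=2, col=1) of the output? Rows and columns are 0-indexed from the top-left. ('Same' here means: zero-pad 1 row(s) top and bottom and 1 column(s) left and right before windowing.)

The receptive field on the zero-padded input at this output position is [3.8 0.6 5.4 / 1.9 1.5 1.5 / 5.8 1.1 4.4]. Elementwise product with the kernel and sum: 3.8·2 + 5.4·-0.5 + 1.9·1 + 1.5·1 + 1.5·1 + 5.8·-0.5 + 4.4·1.

11.3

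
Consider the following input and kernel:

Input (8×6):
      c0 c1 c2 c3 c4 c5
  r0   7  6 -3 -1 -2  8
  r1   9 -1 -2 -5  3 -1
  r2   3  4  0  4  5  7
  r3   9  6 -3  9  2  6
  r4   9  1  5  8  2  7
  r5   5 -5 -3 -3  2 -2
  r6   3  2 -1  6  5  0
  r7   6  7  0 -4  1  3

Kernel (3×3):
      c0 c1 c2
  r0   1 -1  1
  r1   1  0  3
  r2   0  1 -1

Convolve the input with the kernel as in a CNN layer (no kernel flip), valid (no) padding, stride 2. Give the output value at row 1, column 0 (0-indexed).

-5

The receptive field on the input at this output position is [3 4 0 / 9 6 -3 / 9 1 5]. Elementwise product with the kernel and sum: 3·1 + 4·-1 + 0·1 + 9·1 + -3·3 + 1·1 + 5·-1.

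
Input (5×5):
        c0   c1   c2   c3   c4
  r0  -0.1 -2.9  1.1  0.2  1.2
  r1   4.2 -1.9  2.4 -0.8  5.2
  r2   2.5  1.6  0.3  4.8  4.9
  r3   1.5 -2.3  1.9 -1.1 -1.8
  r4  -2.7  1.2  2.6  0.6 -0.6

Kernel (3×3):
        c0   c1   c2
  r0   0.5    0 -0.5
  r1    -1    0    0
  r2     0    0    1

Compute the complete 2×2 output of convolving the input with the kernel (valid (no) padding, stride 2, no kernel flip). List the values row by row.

Output[0,0]: The receptive field on the input at this output position is [-0.1 -2.9 1.1 / 4.2 -1.9 2.4 / 2.5 1.6 0.3]. Elementwise product with the kernel and sum: -0.1·0.5 + 1.1·-0.5 + 4.2·-1 + 0.3·1.

-4.5 2.45
2.2 -4.8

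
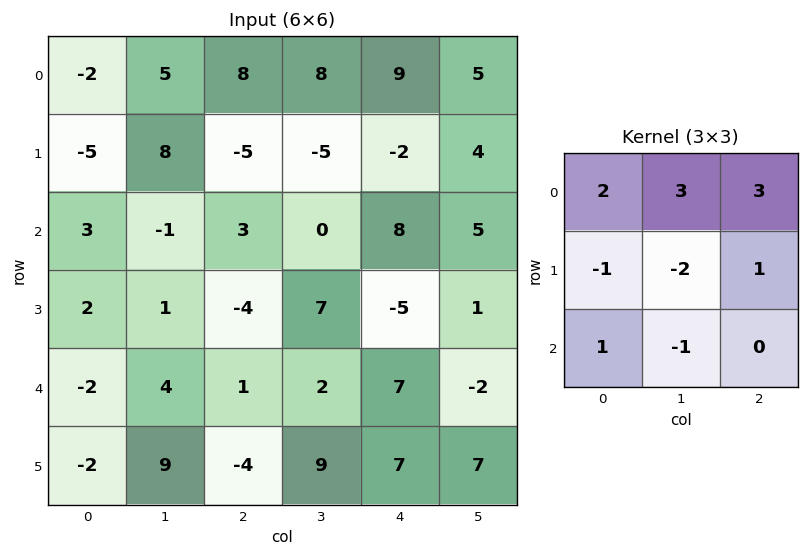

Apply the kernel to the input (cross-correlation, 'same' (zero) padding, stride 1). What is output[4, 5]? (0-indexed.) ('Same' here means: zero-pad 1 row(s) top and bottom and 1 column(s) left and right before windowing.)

The receptive field on the zero-padded input at this output position is [-5 1 0 / 7 -2 0 / 7 7 0]. Elementwise product with the kernel and sum: -5·2 + 1·3 + 0·3 + 7·-1 + -2·-2 + 0·1 + 7·1 + 7·-1.

-10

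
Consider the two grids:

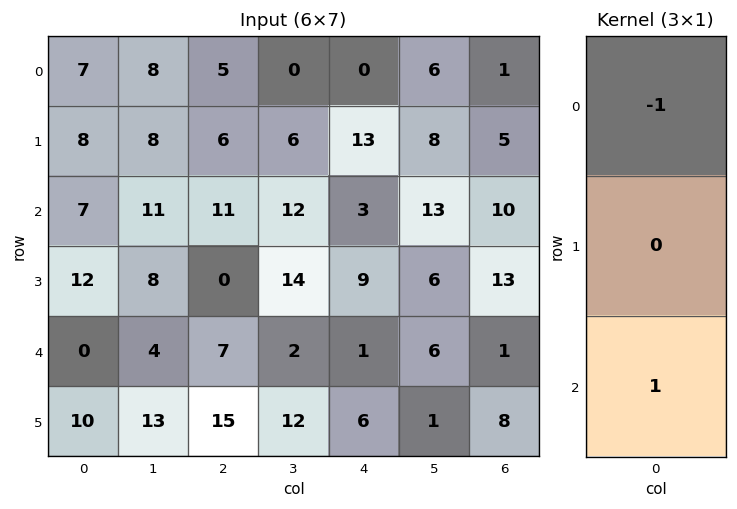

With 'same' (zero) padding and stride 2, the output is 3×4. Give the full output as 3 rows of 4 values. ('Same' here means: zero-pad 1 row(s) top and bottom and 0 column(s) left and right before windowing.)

Output[0,0]: The receptive field on the zero-padded input at this output position is [0 / 7 / 8]. Elementwise product with the kernel and sum: 0·-1 + 8·1.
Output[0,1]: The receptive field on the zero-padded input at this output position is [0 / 5 / 6]. Elementwise product with the kernel and sum: 0·-1 + 6·1.

8 6 13 5
4 -6 -4 8
-2 15 -3 -5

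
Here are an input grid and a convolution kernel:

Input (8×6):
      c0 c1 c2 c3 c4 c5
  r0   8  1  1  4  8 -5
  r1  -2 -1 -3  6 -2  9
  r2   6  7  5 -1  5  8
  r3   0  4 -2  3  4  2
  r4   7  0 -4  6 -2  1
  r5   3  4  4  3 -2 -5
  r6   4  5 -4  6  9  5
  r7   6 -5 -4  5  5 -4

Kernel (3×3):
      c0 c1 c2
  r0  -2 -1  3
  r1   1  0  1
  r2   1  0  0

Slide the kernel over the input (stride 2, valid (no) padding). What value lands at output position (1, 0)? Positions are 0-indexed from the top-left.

The receptive field on the input at this output position is [6 7 5 / 0 4 -2 / 7 0 -4]. Elementwise product with the kernel and sum: 6·-2 + 7·-1 + 5·3 + 0·1 + -2·1 + 7·1.

1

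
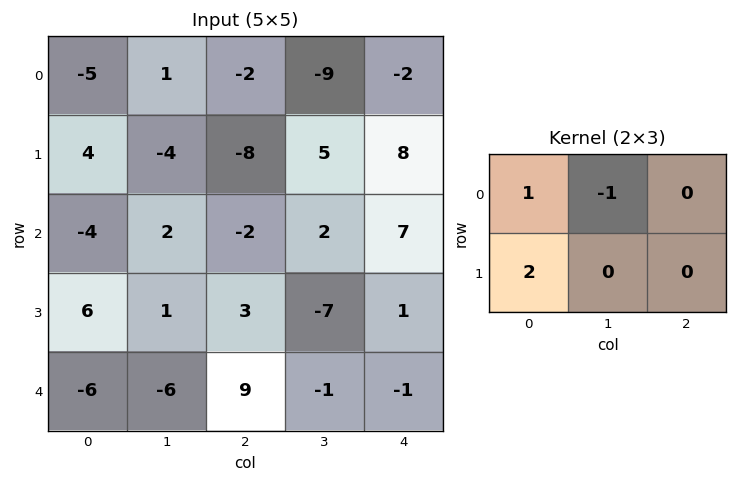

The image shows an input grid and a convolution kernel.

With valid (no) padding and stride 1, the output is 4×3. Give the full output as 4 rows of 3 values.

2 -5 -9
0 8 -17
6 6 2
-7 -14 28

Output[0,0]: The receptive field on the input at this output position is [-5 1 -2 / 4 -4 -8]. Elementwise product with the kernel and sum: -5·1 + 1·-1 + 4·2.
Output[0,1]: The receptive field on the input at this output position is [1 -2 -9 / -4 -8 5]. Elementwise product with the kernel and sum: 1·1 + -2·-1 + -4·2.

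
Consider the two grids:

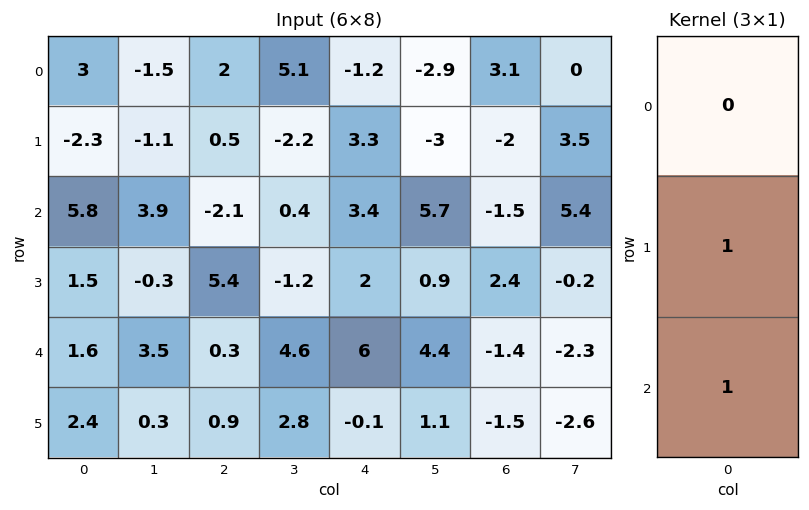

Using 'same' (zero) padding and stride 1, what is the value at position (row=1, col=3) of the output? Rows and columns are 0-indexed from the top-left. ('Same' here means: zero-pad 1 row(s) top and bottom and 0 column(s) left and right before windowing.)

The receptive field on the zero-padded input at this output position is [5.1 / -2.2 / 0.4]. Elementwise product with the kernel and sum: -2.2·1 + 0.4·1.

-1.8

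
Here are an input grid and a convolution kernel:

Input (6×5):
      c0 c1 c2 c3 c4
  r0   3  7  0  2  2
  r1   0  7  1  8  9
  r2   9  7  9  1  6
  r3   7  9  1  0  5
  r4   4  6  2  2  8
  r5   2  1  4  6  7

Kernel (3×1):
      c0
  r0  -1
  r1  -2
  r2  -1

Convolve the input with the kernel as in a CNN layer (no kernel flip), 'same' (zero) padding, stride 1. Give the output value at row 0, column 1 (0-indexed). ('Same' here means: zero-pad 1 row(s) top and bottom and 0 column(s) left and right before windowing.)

The receptive field on the zero-padded input at this output position is [0 / 7 / 7]. Elementwise product with the kernel and sum: 0·-1 + 7·-2 + 7·-1.

-21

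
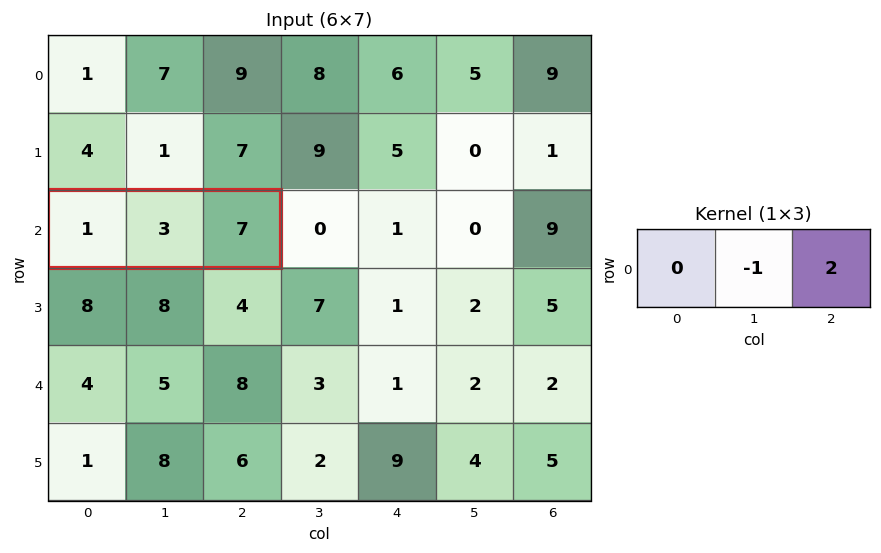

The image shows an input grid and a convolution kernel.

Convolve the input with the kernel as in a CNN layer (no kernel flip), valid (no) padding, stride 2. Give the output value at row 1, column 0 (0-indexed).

The receptive field on the input at this output position is [1 3 7]. Elementwise product with the kernel and sum: 3·-1 + 7·2.

11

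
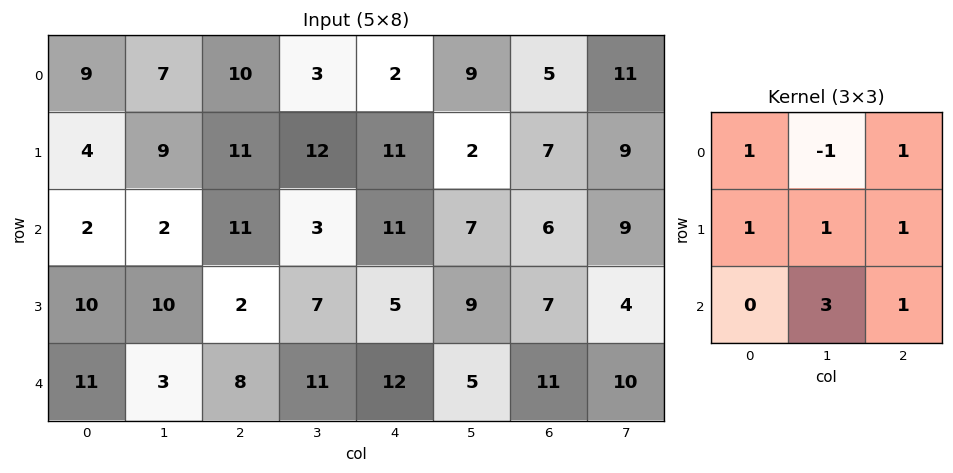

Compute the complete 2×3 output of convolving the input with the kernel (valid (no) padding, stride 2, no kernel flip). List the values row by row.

53 63 45
50 78 57

Output[0,0]: The receptive field on the input at this output position is [9 7 10 / 4 9 11 / 2 2 11]. Elementwise product with the kernel and sum: 9·1 + 7·-1 + 10·1 + 4·1 + 9·1 + 11·1 + 2·3 + 11·1.
Output[0,1]: The receptive field on the input at this output position is [10 3 2 / 11 12 11 / 11 3 11]. Elementwise product with the kernel and sum: 10·1 + 3·-1 + 2·1 + 11·1 + 12·1 + 11·1 + 3·3 + 11·1.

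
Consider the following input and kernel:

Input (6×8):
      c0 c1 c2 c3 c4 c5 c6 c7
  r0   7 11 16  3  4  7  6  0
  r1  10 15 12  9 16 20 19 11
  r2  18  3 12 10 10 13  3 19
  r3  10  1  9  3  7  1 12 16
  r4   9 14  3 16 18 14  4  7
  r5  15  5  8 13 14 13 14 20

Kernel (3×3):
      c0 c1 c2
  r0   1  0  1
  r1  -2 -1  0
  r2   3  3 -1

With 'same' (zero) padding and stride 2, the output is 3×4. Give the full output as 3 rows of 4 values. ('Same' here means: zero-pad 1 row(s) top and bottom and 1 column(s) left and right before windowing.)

Output[0,0]: The receptive field on the zero-padded input at this output position is [0 0 0 / 0 7 11 / 0 10 15]. Elementwise product with the kernel and sum: 0·1 + 0·1 + 0·-2 + 7·-1 + 0·3 + 10·3 + 15·-1.
Output[0,1]: The receptive field on the zero-padded input at this output position is [0 0 0 / 11 16 3 / 15 12 9]. Elementwise product with the kernel and sum: 0·1 + 0·1 + 11·-2 + 16·-1 + 15·3 + 12·3 + 9·-1.

8 34 45 86
26 33 28 25
32 -1 22 46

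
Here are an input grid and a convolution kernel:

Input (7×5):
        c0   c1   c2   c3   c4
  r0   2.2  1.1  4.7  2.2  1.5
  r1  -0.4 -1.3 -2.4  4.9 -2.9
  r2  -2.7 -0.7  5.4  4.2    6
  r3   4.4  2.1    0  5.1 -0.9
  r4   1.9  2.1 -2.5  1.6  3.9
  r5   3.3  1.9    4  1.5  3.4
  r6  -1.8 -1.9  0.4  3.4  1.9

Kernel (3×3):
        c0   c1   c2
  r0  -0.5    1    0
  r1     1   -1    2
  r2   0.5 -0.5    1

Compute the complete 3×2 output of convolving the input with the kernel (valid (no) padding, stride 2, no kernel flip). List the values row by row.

0.5 -6.65
0.35 -3.55
11 12.55

Output[0,0]: The receptive field on the input at this output position is [2.2 1.1 4.7 / -0.4 -1.3 -2.4 / -2.7 -0.7 5.4]. Elementwise product with the kernel and sum: 2.2·-0.5 + 1.1·1 + -0.4·1 + -1.3·-1 + -2.4·2 + -2.7·0.5 + -0.7·-0.5 + 5.4·1.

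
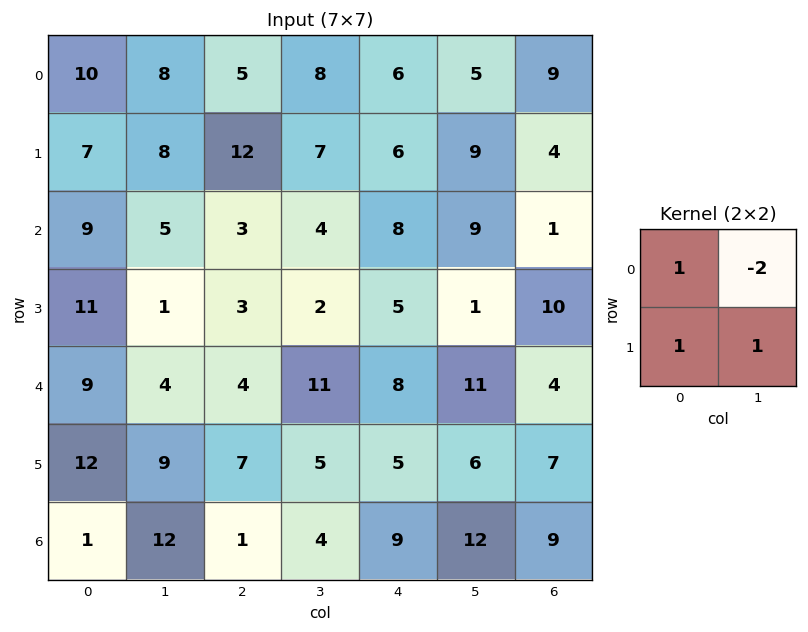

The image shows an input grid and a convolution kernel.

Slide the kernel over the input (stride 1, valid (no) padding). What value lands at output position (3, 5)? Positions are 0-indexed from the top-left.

The receptive field on the input at this output position is [1 10 / 11 4]. Elementwise product with the kernel and sum: 1·1 + 10·-2 + 11·1 + 4·1.

-4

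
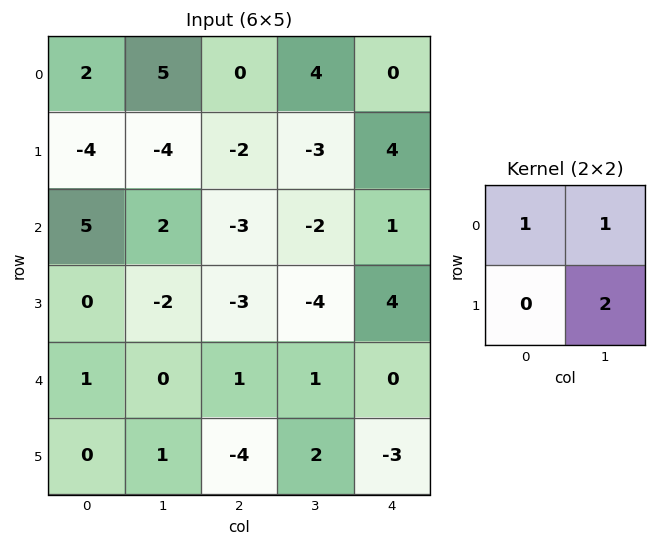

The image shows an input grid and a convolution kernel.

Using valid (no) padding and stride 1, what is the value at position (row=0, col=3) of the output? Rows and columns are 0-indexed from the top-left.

12

The receptive field on the input at this output position is [4 0 / -3 4]. Elementwise product with the kernel and sum: 4·1 + 0·1 + 4·2.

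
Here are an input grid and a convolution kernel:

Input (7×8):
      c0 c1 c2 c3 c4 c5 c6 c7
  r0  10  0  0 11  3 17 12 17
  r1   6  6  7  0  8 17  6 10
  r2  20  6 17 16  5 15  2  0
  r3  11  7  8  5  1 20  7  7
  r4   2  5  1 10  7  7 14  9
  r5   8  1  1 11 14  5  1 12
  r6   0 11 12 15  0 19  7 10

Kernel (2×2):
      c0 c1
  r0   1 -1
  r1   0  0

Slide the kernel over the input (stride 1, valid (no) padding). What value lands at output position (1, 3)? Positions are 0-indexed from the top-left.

-8

The receptive field on the input at this output position is [0 8 / 16 5]. Elementwise product with the kernel and sum: 0·1 + 8·-1.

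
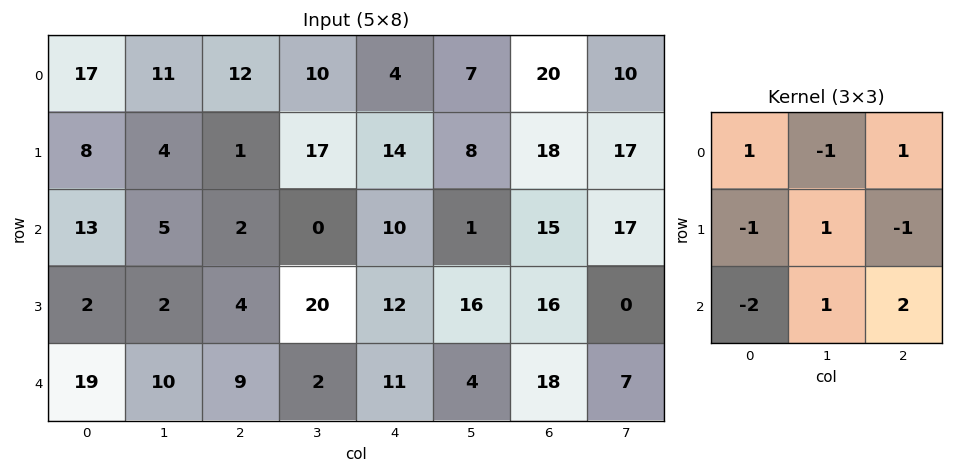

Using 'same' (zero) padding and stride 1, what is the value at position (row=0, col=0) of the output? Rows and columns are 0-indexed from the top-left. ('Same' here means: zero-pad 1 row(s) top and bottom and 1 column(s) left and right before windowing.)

The receptive field on the zero-padded input at this output position is [0 0 0 / 0 17 11 / 0 8 4]. Elementwise product with the kernel and sum: 0·1 + 0·-1 + 0·1 + 0·-1 + 17·1 + 11·-1 + 0·-2 + 8·1 + 4·2.

22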